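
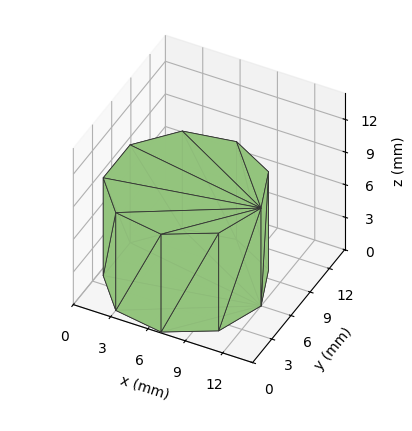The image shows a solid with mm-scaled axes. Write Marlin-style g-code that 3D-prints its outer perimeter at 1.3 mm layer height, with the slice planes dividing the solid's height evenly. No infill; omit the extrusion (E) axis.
Reading the render: the shape is a regular 9-sided prism (a cylinder approximated with 9 flat sides), circumscribed radius ≈ 6 mm, height ≈ 9 mm (dimensions read to the nearest mm from the axis ticks). For the g-code, the solid's height is divided into equal slices at the stated Δz and each level perimeter traced with G1 moves after a G0 lift.

; perimeter-only toolpath
G21 ; units = mm
G90 ; absolute positioning
G28 ; home
; layer 1
G0 Z1.3
G0 X12.0 Y6.0
G1 X10.6 Y9.9
G1 X7.0 Y11.9
G1 X3.0 Y11.2
G1 X0.4 Y8.1
G1 X0.4 Y3.9
G1 X3.0 Y0.8
G1 X7.0 Y0.1
G1 X10.6 Y2.1
G1 X12.0 Y6.0
; layer 2
G0 Z2.6
G0 X12.0 Y6.0
G1 X10.6 Y9.9
G1 X7.0 Y11.9
G1 X3.0 Y11.2
G1 X0.4 Y8.1
G1 X0.4 Y3.9
G1 X3.0 Y0.8
G1 X7.0 Y0.1
G1 X10.6 Y2.1
G1 X12.0 Y6.0
; layer 3
G0 Z3.9
G0 X12.0 Y6.0
G1 X10.6 Y9.9
G1 X7.0 Y11.9
G1 X3.0 Y11.2
G1 X0.4 Y8.1
G1 X0.4 Y3.9
G1 X3.0 Y0.8
G1 X7.0 Y0.1
G1 X10.6 Y2.1
G1 X12.0 Y6.0
; layer 4
G0 Z5.1
G0 X12.0 Y6.0
G1 X10.6 Y9.9
G1 X7.0 Y11.9
G1 X3.0 Y11.2
G1 X0.4 Y8.1
G1 X0.4 Y3.9
G1 X3.0 Y0.8
G1 X7.0 Y0.1
G1 X10.6 Y2.1
G1 X12.0 Y6.0
; layer 5
G0 Z6.4
G0 X12.0 Y6.0
G1 X10.6 Y9.9
G1 X7.0 Y11.9
G1 X3.0 Y11.2
G1 X0.4 Y8.1
G1 X0.4 Y3.9
G1 X3.0 Y0.8
G1 X7.0 Y0.1
G1 X10.6 Y2.1
G1 X12.0 Y6.0
; layer 6
G0 Z7.7
G0 X12.0 Y6.0
G1 X10.6 Y9.9
G1 X7.0 Y11.9
G1 X3.0 Y11.2
G1 X0.4 Y8.1
G1 X0.4 Y3.9
G1 X3.0 Y0.8
G1 X7.0 Y0.1
G1 X10.6 Y2.1
G1 X12.0 Y6.0
; layer 7
G0 Z9.0
G0 X12.0 Y6.0
G1 X10.6 Y9.9
G1 X7.0 Y11.9
G1 X3.0 Y11.2
G1 X0.4 Y8.1
G1 X0.4 Y3.9
G1 X3.0 Y0.8
G1 X7.0 Y0.1
G1 X10.6 Y2.1
G1 X12.0 Y6.0
M2 ; end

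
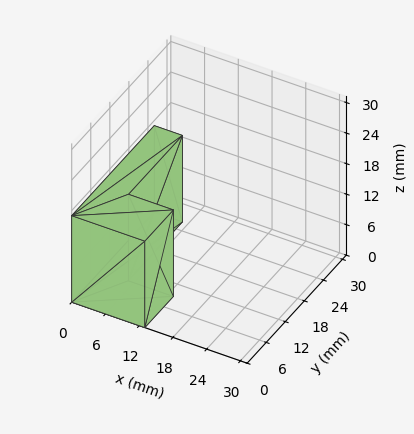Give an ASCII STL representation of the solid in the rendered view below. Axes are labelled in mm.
Reading the render: the shape is an L-shaped prism: outer 13 × 26 mm, arm thicknesses ≈ 9 mm (horizontal) and 5 mm (vertical), extruded 17 mm in z (dimensions read to the nearest mm from the axis ticks). For the STL, each face is triangulated and given an outward normal.

solid part
  facet normal 0.0000 0.0000 -1.0000
    outer loop
      vertex 13.00 9.00 0.00
      vertex 13.00 0.00 0.00
      vertex 0.00 0.00 0.00
    endloop
  endfacet
  facet normal 0.0000 0.0000 -1.0000
    outer loop
      vertex 5.00 9.00 0.00
      vertex 13.00 9.00 0.00
      vertex 0.00 0.00 0.00
    endloop
  endfacet
  facet normal 0.0000 0.0000 -1.0000
    outer loop
      vertex 5.00 26.00 0.00
      vertex 5.00 9.00 0.00
      vertex 0.00 0.00 0.00
    endloop
  endfacet
  facet normal 0.0000 0.0000 -1.0000
    outer loop
      vertex 0.00 26.00 0.00
      vertex 5.00 26.00 0.00
      vertex 0.00 0.00 0.00
    endloop
  endfacet
  facet normal 0.0000 0.0000 1.0000
    outer loop
      vertex 0.00 0.00 17.00
      vertex 13.00 0.00 17.00
      vertex 13.00 9.00 17.00
    endloop
  endfacet
  facet normal 0.0000 0.0000 1.0000
    outer loop
      vertex 0.00 0.00 17.00
      vertex 13.00 9.00 17.00
      vertex 5.00 9.00 17.00
    endloop
  endfacet
  facet normal 0.0000 0.0000 1.0000
    outer loop
      vertex 0.00 0.00 17.00
      vertex 5.00 9.00 17.00
      vertex 5.00 26.00 17.00
    endloop
  endfacet
  facet normal 0.0000 0.0000 1.0000
    outer loop
      vertex 0.00 0.00 17.00
      vertex 5.00 26.00 17.00
      vertex 0.00 26.00 17.00
    endloop
  endfacet
  facet normal 0.0000 -1.0000 0.0000
    outer loop
      vertex 0.00 0.00 0.00
      vertex 13.00 0.00 0.00
      vertex 13.00 0.00 17.00
    endloop
  endfacet
  facet normal 0.0000 -1.0000 0.0000
    outer loop
      vertex 0.00 0.00 0.00
      vertex 13.00 0.00 17.00
      vertex 0.00 0.00 17.00
    endloop
  endfacet
  facet normal 1.0000 0.0000 0.0000
    outer loop
      vertex 13.00 0.00 0.00
      vertex 13.00 9.00 0.00
      vertex 13.00 9.00 17.00
    endloop
  endfacet
  facet normal 1.0000 0.0000 0.0000
    outer loop
      vertex 13.00 0.00 0.00
      vertex 13.00 9.00 17.00
      vertex 13.00 0.00 17.00
    endloop
  endfacet
  facet normal 0.0000 1.0000 0.0000
    outer loop
      vertex 13.00 9.00 0.00
      vertex 5.00 9.00 0.00
      vertex 5.00 9.00 17.00
    endloop
  endfacet
  facet normal 0.0000 1.0000 0.0000
    outer loop
      vertex 13.00 9.00 0.00
      vertex 5.00 9.00 17.00
      vertex 13.00 9.00 17.00
    endloop
  endfacet
  facet normal 1.0000 0.0000 0.0000
    outer loop
      vertex 5.00 9.00 0.00
      vertex 5.00 26.00 0.00
      vertex 5.00 26.00 17.00
    endloop
  endfacet
  facet normal 1.0000 0.0000 0.0000
    outer loop
      vertex 5.00 9.00 0.00
      vertex 5.00 26.00 17.00
      vertex 5.00 9.00 17.00
    endloop
  endfacet
  facet normal 0.0000 1.0000 0.0000
    outer loop
      vertex 5.00 26.00 0.00
      vertex 0.00 26.00 0.00
      vertex 0.00 26.00 17.00
    endloop
  endfacet
  facet normal 0.0000 1.0000 0.0000
    outer loop
      vertex 5.00 26.00 0.00
      vertex 0.00 26.00 17.00
      vertex 5.00 26.00 17.00
    endloop
  endfacet
  facet normal -1.0000 0.0000 0.0000
    outer loop
      vertex 0.00 26.00 0.00
      vertex 0.00 0.00 0.00
      vertex 0.00 0.00 17.00
    endloop
  endfacet
  facet normal -1.0000 0.0000 0.0000
    outer loop
      vertex 0.00 26.00 0.00
      vertex 0.00 0.00 17.00
      vertex 0.00 26.00 17.00
    endloop
  endfacet
endsolid part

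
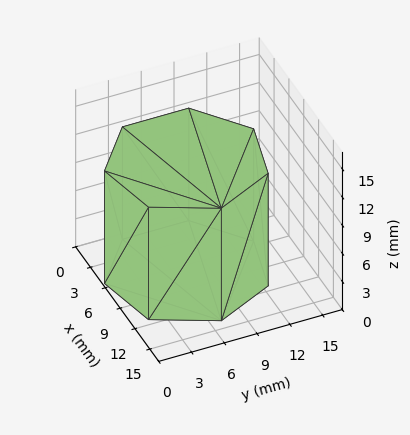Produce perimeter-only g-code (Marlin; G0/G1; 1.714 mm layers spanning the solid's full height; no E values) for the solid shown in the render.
Reading the render: the shape is a regular 7-sided prism (a cylinder approximated with 7 flat sides), circumscribed radius ≈ 7 mm, height ≈ 12 mm (dimensions read to the nearest mm from the axis ticks). For the g-code, the solid's height is divided into equal slices at the stated Δz and each level perimeter traced with G1 moves after a G0 lift.

; perimeter-only toolpath
G21 ; units = mm
G90 ; absolute positioning
G28 ; home
; layer 1
G0 Z1.714
G0 X14.000 Y7.000
G1 X11.364 Y12.473
G1 X5.442 Y13.824
G1 X0.693 Y10.037
G1 X0.693 Y3.963
G1 X5.442 Y0.176
G1 X11.364 Y1.527
G1 X14.000 Y7.000
; layer 2
G0 Z3.429
G0 X14.000 Y7.000
G1 X11.364 Y12.473
G1 X5.442 Y13.824
G1 X0.693 Y10.037
G1 X0.693 Y3.963
G1 X5.442 Y0.176
G1 X11.364 Y1.527
G1 X14.000 Y7.000
; layer 3
G0 Z5.143
G0 X14.000 Y7.000
G1 X11.364 Y12.473
G1 X5.442 Y13.824
G1 X0.693 Y10.037
G1 X0.693 Y3.963
G1 X5.442 Y0.176
G1 X11.364 Y1.527
G1 X14.000 Y7.000
; layer 4
G0 Z6.857
G0 X14.000 Y7.000
G1 X11.364 Y12.473
G1 X5.442 Y13.824
G1 X0.693 Y10.037
G1 X0.693 Y3.963
G1 X5.442 Y0.176
G1 X11.364 Y1.527
G1 X14.000 Y7.000
; layer 5
G0 Z8.571
G0 X14.000 Y7.000
G1 X11.364 Y12.473
G1 X5.442 Y13.824
G1 X0.693 Y10.037
G1 X0.693 Y3.963
G1 X5.442 Y0.176
G1 X11.364 Y1.527
G1 X14.000 Y7.000
; layer 6
G0 Z10.286
G0 X14.000 Y7.000
G1 X11.364 Y12.473
G1 X5.442 Y13.824
G1 X0.693 Y10.037
G1 X0.693 Y3.963
G1 X5.442 Y0.176
G1 X11.364 Y1.527
G1 X14.000 Y7.000
; layer 7
G0 Z12.000
G0 X14.000 Y7.000
G1 X11.364 Y12.473
G1 X5.442 Y13.824
G1 X0.693 Y10.037
G1 X0.693 Y3.963
G1 X5.442 Y0.176
G1 X11.364 Y1.527
G1 X14.000 Y7.000
M2 ; end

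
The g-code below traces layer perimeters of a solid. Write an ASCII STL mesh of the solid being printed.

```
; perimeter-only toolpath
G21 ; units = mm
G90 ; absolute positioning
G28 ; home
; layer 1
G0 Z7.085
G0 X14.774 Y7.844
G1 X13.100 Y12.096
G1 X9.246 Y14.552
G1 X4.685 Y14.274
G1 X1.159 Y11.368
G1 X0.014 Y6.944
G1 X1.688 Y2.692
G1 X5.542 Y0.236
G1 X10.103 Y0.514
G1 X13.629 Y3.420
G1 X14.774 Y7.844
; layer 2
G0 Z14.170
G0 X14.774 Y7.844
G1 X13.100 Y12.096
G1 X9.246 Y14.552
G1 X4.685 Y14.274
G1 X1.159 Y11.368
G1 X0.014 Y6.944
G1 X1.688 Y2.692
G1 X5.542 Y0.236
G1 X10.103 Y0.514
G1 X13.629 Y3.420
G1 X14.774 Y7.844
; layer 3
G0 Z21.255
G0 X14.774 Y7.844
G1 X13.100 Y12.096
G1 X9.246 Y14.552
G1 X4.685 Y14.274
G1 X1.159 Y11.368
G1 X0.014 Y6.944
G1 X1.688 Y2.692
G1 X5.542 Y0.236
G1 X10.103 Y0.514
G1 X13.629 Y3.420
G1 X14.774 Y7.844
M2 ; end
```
solid part
  facet normal 0.0000 0.0000 -1.0000
    outer loop
      vertex 9.246 14.552 0.000
      vertex 13.100 12.096 0.000
      vertex 14.774 7.844 0.000
    endloop
  endfacet
  facet normal 0.0000 0.0000 -1.0000
    outer loop
      vertex 4.685 14.274 0.000
      vertex 9.246 14.552 0.000
      vertex 14.774 7.844 0.000
    endloop
  endfacet
  facet normal 0.0000 0.0000 -1.0000
    outer loop
      vertex 1.159 11.368 0.000
      vertex 4.685 14.274 0.000
      vertex 14.774 7.844 0.000
    endloop
  endfacet
  facet normal 0.0000 0.0000 -1.0000
    outer loop
      vertex 0.014 6.944 0.000
      vertex 1.159 11.368 0.000
      vertex 14.774 7.844 0.000
    endloop
  endfacet
  facet normal 0.0000 0.0000 -1.0000
    outer loop
      vertex 1.688 2.692 0.000
      vertex 0.014 6.944 0.000
      vertex 14.774 7.844 0.000
    endloop
  endfacet
  facet normal 0.0000 0.0000 -1.0000
    outer loop
      vertex 5.542 0.236 0.000
      vertex 1.688 2.692 0.000
      vertex 14.774 7.844 0.000
    endloop
  endfacet
  facet normal 0.0000 0.0000 -1.0000
    outer loop
      vertex 10.103 0.514 0.000
      vertex 5.542 0.236 0.000
      vertex 14.774 7.844 0.000
    endloop
  endfacet
  facet normal 0.0000 0.0000 -1.0000
    outer loop
      vertex 13.629 3.420 0.000
      vertex 10.103 0.514 0.000
      vertex 14.774 7.844 0.000
    endloop
  endfacet
  facet normal 0.0000 0.0000 1.0000
    outer loop
      vertex 14.774 7.844 21.255
      vertex 13.100 12.096 21.255
      vertex 9.246 14.552 21.255
    endloop
  endfacet
  facet normal 0.0000 0.0000 1.0000
    outer loop
      vertex 14.774 7.844 21.255
      vertex 9.246 14.552 21.255
      vertex 4.685 14.274 21.255
    endloop
  endfacet
  facet normal 0.0000 0.0000 1.0000
    outer loop
      vertex 14.774 7.844 21.255
      vertex 4.685 14.274 21.255
      vertex 1.159 11.368 21.255
    endloop
  endfacet
  facet normal 0.0000 0.0000 1.0000
    outer loop
      vertex 14.774 7.844 21.255
      vertex 1.159 11.368 21.255
      vertex 0.014 6.944 21.255
    endloop
  endfacet
  facet normal 0.0000 0.0000 1.0000
    outer loop
      vertex 14.774 7.844 21.255
      vertex 0.014 6.944 21.255
      vertex 1.688 2.692 21.255
    endloop
  endfacet
  facet normal 0.0000 0.0000 1.0000
    outer loop
      vertex 14.774 7.844 21.255
      vertex 1.688 2.692 21.255
      vertex 5.542 0.236 21.255
    endloop
  endfacet
  facet normal 0.0000 0.0000 1.0000
    outer loop
      vertex 14.774 7.844 21.255
      vertex 5.542 0.236 21.255
      vertex 10.103 0.514 21.255
    endloop
  endfacet
  facet normal 0.0000 0.0000 1.0000
    outer loop
      vertex 14.774 7.844 21.255
      vertex 10.103 0.514 21.255
      vertex 13.629 3.420 21.255
    endloop
  endfacet
  facet normal 0.9305 0.3663 0.0000
    outer loop
      vertex 14.774 7.844 0.000
      vertex 13.100 12.096 0.000
      vertex 13.100 12.096 21.255
    endloop
  endfacet
  facet normal 0.9305 0.3663 0.0000
    outer loop
      vertex 14.774 7.844 0.000
      vertex 13.100 12.096 21.255
      vertex 14.774 7.844 21.255
    endloop
  endfacet
  facet normal 0.5374 0.8433 0.0000
    outer loop
      vertex 13.100 12.096 0.000
      vertex 9.246 14.552 0.000
      vertex 9.246 14.552 21.255
    endloop
  endfacet
  facet normal 0.5374 0.8433 0.0000
    outer loop
      vertex 13.100 12.096 0.000
      vertex 9.246 14.552 21.255
      vertex 13.100 12.096 21.255
    endloop
  endfacet
  facet normal -0.0608 0.9981 0.0000
    outer loop
      vertex 9.246 14.552 0.000
      vertex 4.685 14.274 0.000
      vertex 4.685 14.274 21.255
    endloop
  endfacet
  facet normal -0.0608 0.9981 0.0000
    outer loop
      vertex 9.246 14.552 0.000
      vertex 4.685 14.274 21.255
      vertex 9.246 14.552 21.255
    endloop
  endfacet
  facet normal -0.6360 0.7717 0.0000
    outer loop
      vertex 4.685 14.274 0.000
      vertex 1.159 11.368 0.000
      vertex 1.159 11.368 21.255
    endloop
  endfacet
  facet normal -0.6360 0.7717 0.0000
    outer loop
      vertex 4.685 14.274 0.000
      vertex 1.159 11.368 21.255
      vertex 4.685 14.274 21.255
    endloop
  endfacet
  facet normal -0.9681 0.2506 0.0000
    outer loop
      vertex 1.159 11.368 0.000
      vertex 0.014 6.944 0.000
      vertex 0.014 6.944 21.255
    endloop
  endfacet
  facet normal -0.9681 0.2506 0.0000
    outer loop
      vertex 1.159 11.368 0.000
      vertex 0.014 6.944 21.255
      vertex 1.159 11.368 21.255
    endloop
  endfacet
  facet normal -0.9305 -0.3663 0.0000
    outer loop
      vertex 0.014 6.944 0.000
      vertex 1.688 2.692 0.000
      vertex 1.688 2.692 21.255
    endloop
  endfacet
  facet normal -0.9305 -0.3663 0.0000
    outer loop
      vertex 0.014 6.944 0.000
      vertex 1.688 2.692 21.255
      vertex 0.014 6.944 21.255
    endloop
  endfacet
  facet normal -0.5374 -0.8433 0.0000
    outer loop
      vertex 1.688 2.692 0.000
      vertex 5.542 0.236 0.000
      vertex 5.542 0.236 21.255
    endloop
  endfacet
  facet normal -0.5374 -0.8433 0.0000
    outer loop
      vertex 1.688 2.692 0.000
      vertex 5.542 0.236 21.255
      vertex 1.688 2.692 21.255
    endloop
  endfacet
  facet normal 0.0608 -0.9981 0.0000
    outer loop
      vertex 5.542 0.236 0.000
      vertex 10.103 0.514 0.000
      vertex 10.103 0.514 21.255
    endloop
  endfacet
  facet normal 0.0608 -0.9981 0.0000
    outer loop
      vertex 5.542 0.236 0.000
      vertex 10.103 0.514 21.255
      vertex 5.542 0.236 21.255
    endloop
  endfacet
  facet normal 0.6360 -0.7717 0.0000
    outer loop
      vertex 10.103 0.514 0.000
      vertex 13.629 3.420 0.000
      vertex 13.629 3.420 21.255
    endloop
  endfacet
  facet normal 0.6360 -0.7717 0.0000
    outer loop
      vertex 10.103 0.514 0.000
      vertex 13.629 3.420 21.255
      vertex 10.103 0.514 21.255
    endloop
  endfacet
  facet normal 0.9681 -0.2506 0.0000
    outer loop
      vertex 13.629 3.420 0.000
      vertex 14.774 7.844 0.000
      vertex 14.774 7.844 21.255
    endloop
  endfacet
  facet normal 0.9681 -0.2506 0.0000
    outer loop
      vertex 13.629 3.420 0.000
      vertex 14.774 7.844 21.255
      vertex 13.629 3.420 21.255
    endloop
  endfacet
endsolid part

The G0 Z moves step by Δz≈7.085 mm. Every layer's G1 loop is the same polygon, so the solid is a straight extrusion of it from z=0 to z≈21.3. Closing with flat bottom and top caps and triangulating gives 36 facets — a regular 10-sided prism (a cylinder approximated with 10 flat sides), circumscribed radius ≈ 7.39 mm, height ≈ 21.3 mm.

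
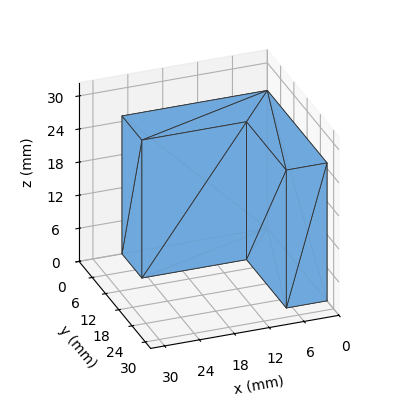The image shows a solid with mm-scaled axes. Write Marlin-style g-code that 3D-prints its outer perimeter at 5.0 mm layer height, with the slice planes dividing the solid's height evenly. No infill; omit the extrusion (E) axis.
Reading the render: the shape is an L-shaped prism: outer 25 × 27 mm, arm thicknesses ≈ 9 mm (horizontal) and 7 mm (vertical), extruded 25 mm in z (dimensions read to the nearest mm from the axis ticks). For the g-code, the solid's height is divided into equal slices at the stated Δz and each level perimeter traced with G1 moves after a G0 lift.

; perimeter-only toolpath
G21 ; units = mm
G90 ; absolute positioning
G28 ; home
; layer 1
G0 Z5.0
G0 X0.0 Y0.0
G1 X25.0 Y0.0
G1 X25.0 Y9.0
G1 X7.0 Y9.0
G1 X7.0 Y27.0
G1 X0.0 Y27.0
G1 X0.0 Y0.0
; layer 2
G0 Z10.0
G0 X0.0 Y0.0
G1 X25.0 Y0.0
G1 X25.0 Y9.0
G1 X7.0 Y9.0
G1 X7.0 Y27.0
G1 X0.0 Y27.0
G1 X0.0 Y0.0
; layer 3
G0 Z15.0
G0 X0.0 Y0.0
G1 X25.0 Y0.0
G1 X25.0 Y9.0
G1 X7.0 Y9.0
G1 X7.0 Y27.0
G1 X0.0 Y27.0
G1 X0.0 Y0.0
; layer 4
G0 Z20.0
G0 X0.0 Y0.0
G1 X25.0 Y0.0
G1 X25.0 Y9.0
G1 X7.0 Y9.0
G1 X7.0 Y27.0
G1 X0.0 Y27.0
G1 X0.0 Y0.0
; layer 5
G0 Z25.0
G0 X0.0 Y0.0
G1 X25.0 Y0.0
G1 X25.0 Y9.0
G1 X7.0 Y9.0
G1 X7.0 Y27.0
G1 X0.0 Y27.0
G1 X0.0 Y0.0
M2 ; end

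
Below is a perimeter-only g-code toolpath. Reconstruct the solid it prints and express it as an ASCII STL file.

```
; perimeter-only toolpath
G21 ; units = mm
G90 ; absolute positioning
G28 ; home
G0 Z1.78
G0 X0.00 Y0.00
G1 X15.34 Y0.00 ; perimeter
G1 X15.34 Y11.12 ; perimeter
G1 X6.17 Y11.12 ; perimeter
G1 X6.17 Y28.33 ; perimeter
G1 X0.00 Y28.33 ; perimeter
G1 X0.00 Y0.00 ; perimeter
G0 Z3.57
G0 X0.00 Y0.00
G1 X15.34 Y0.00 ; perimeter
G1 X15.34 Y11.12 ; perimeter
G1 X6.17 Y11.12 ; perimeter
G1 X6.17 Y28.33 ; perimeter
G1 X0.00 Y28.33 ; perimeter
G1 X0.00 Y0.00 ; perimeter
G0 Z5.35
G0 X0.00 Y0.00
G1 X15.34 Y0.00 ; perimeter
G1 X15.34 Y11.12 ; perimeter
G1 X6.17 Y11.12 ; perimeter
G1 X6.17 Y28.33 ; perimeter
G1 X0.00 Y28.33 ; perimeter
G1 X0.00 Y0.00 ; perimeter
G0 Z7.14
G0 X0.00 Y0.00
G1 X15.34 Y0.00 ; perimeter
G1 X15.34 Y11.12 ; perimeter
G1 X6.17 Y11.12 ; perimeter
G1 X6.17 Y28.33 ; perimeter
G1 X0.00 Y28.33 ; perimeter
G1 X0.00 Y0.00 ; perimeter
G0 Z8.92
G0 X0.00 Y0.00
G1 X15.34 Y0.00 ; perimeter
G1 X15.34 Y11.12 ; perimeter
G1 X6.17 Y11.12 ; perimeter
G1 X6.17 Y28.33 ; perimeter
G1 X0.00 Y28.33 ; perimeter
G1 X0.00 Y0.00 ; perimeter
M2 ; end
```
solid part
  facet normal 0.0000 0.0000 -1.0000
    outer loop
      vertex 15.34 11.12 0.00
      vertex 15.34 0.00 0.00
      vertex 0.00 0.00 0.00
    endloop
  endfacet
  facet normal 0.0000 0.0000 -1.0000
    outer loop
      vertex 6.17 11.12 0.00
      vertex 15.34 11.12 0.00
      vertex 0.00 0.00 0.00
    endloop
  endfacet
  facet normal 0.0000 0.0000 -1.0000
    outer loop
      vertex 6.17 28.33 0.00
      vertex 6.17 11.12 0.00
      vertex 0.00 0.00 0.00
    endloop
  endfacet
  facet normal 0.0000 0.0000 -1.0000
    outer loop
      vertex 0.00 28.33 0.00
      vertex 6.17 28.33 0.00
      vertex 0.00 0.00 0.00
    endloop
  endfacet
  facet normal 0.0000 0.0000 1.0000
    outer loop
      vertex 0.00 0.00 8.92
      vertex 15.34 0.00 8.92
      vertex 15.34 11.12 8.92
    endloop
  endfacet
  facet normal 0.0000 0.0000 1.0000
    outer loop
      vertex 0.00 0.00 8.92
      vertex 15.34 11.12 8.92
      vertex 6.17 11.12 8.92
    endloop
  endfacet
  facet normal 0.0000 0.0000 1.0000
    outer loop
      vertex 0.00 0.00 8.92
      vertex 6.17 11.12 8.92
      vertex 6.17 28.33 8.92
    endloop
  endfacet
  facet normal 0.0000 0.0000 1.0000
    outer loop
      vertex 0.00 0.00 8.92
      vertex 6.17 28.33 8.92
      vertex 0.00 28.33 8.92
    endloop
  endfacet
  facet normal 0.0000 -1.0000 0.0000
    outer loop
      vertex 0.00 0.00 0.00
      vertex 15.34 0.00 0.00
      vertex 15.34 0.00 8.92
    endloop
  endfacet
  facet normal 0.0000 -1.0000 0.0000
    outer loop
      vertex 0.00 0.00 0.00
      vertex 15.34 0.00 8.92
      vertex 0.00 0.00 8.92
    endloop
  endfacet
  facet normal 1.0000 0.0000 0.0000
    outer loop
      vertex 15.34 0.00 0.00
      vertex 15.34 11.12 0.00
      vertex 15.34 11.12 8.92
    endloop
  endfacet
  facet normal 1.0000 0.0000 0.0000
    outer loop
      vertex 15.34 0.00 0.00
      vertex 15.34 11.12 8.92
      vertex 15.34 0.00 8.92
    endloop
  endfacet
  facet normal 0.0000 1.0000 0.0000
    outer loop
      vertex 15.34 11.12 0.00
      vertex 6.17 11.12 0.00
      vertex 6.17 11.12 8.92
    endloop
  endfacet
  facet normal 0.0000 1.0000 0.0000
    outer loop
      vertex 15.34 11.12 0.00
      vertex 6.17 11.12 8.92
      vertex 15.34 11.12 8.92
    endloop
  endfacet
  facet normal 1.0000 0.0000 0.0000
    outer loop
      vertex 6.17 11.12 0.00
      vertex 6.17 28.33 0.00
      vertex 6.17 28.33 8.92
    endloop
  endfacet
  facet normal 1.0000 0.0000 0.0000
    outer loop
      vertex 6.17 11.12 0.00
      vertex 6.17 28.33 8.92
      vertex 6.17 11.12 8.92
    endloop
  endfacet
  facet normal 0.0000 1.0000 0.0000
    outer loop
      vertex 6.17 28.33 0.00
      vertex 0.00 28.33 0.00
      vertex 0.00 28.33 8.92
    endloop
  endfacet
  facet normal 0.0000 1.0000 0.0000
    outer loop
      vertex 6.17 28.33 0.00
      vertex 0.00 28.33 8.92
      vertex 6.17 28.33 8.92
    endloop
  endfacet
  facet normal -1.0000 0.0000 0.0000
    outer loop
      vertex 0.00 28.33 0.00
      vertex 0.00 0.00 0.00
      vertex 0.00 0.00 8.92
    endloop
  endfacet
  facet normal -1.0000 0.0000 0.0000
    outer loop
      vertex 0.00 28.33 0.00
      vertex 0.00 0.00 8.92
      vertex 0.00 28.33 8.92
    endloop
  endfacet
endsolid part

The G0 Z moves step by Δz≈1.78 mm. Every layer's G1 loop is the same polygon, so the solid is a straight extrusion of it from z=0 to z≈8.92. Closing with flat bottom and top caps and triangulating gives 20 facets — an L-shaped prism: outer 15.3 × 28.3 mm, arm thicknesses ≈ 11.1 mm (horizontal) and 6.17 mm (vertical), extruded 8.92 mm in z.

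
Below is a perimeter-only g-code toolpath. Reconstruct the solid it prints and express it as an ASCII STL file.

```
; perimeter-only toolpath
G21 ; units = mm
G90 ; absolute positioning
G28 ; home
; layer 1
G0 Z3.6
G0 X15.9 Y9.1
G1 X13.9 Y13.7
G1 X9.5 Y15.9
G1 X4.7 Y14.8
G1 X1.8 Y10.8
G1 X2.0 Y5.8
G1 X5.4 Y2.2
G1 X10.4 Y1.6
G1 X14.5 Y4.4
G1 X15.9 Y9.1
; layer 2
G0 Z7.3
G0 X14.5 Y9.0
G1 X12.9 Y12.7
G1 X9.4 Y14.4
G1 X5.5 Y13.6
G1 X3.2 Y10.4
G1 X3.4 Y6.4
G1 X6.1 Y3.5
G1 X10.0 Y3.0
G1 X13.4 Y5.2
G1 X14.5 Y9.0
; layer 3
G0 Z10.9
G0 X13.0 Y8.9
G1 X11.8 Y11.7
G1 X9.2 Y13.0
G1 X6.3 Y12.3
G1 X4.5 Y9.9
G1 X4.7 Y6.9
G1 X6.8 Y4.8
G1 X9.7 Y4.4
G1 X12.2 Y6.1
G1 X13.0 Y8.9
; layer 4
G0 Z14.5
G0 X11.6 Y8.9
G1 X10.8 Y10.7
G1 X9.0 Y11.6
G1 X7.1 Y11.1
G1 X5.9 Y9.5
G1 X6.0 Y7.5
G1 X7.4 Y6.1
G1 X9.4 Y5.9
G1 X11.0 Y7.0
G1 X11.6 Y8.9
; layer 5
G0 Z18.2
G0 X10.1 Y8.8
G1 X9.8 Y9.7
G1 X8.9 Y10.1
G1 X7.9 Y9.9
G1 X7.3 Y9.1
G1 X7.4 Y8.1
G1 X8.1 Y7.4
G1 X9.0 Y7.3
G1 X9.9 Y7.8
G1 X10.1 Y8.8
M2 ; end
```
solid part
  facet normal 0.0000 0.0000 -1.0000
    outer loop
      vertex 9.7 17.3 0.0
      vertex 15.0 14.7 0.0
      vertex 17.4 9.2 0.0
    endloop
  endfacet
  facet normal 0.0000 0.0000 -1.0000
    outer loop
      vertex 3.9 16.0 0.0
      vertex 9.7 17.3 0.0
      vertex 17.4 9.2 0.0
    endloop
  endfacet
  facet normal 0.0000 0.0000 -1.0000
    outer loop
      vertex 0.4 11.2 0.0
      vertex 3.9 16.0 0.0
      vertex 17.4 9.2 0.0
    endloop
  endfacet
  facet normal 0.0000 0.0000 -1.0000
    outer loop
      vertex 0.7 5.2 0.0
      vertex 0.4 11.2 0.0
      vertex 17.4 9.2 0.0
    endloop
  endfacet
  facet normal 0.0000 0.0000 -1.0000
    outer loop
      vertex 4.8 0.9 0.0
      vertex 0.7 5.2 0.0
      vertex 17.4 9.2 0.0
    endloop
  endfacet
  facet normal 0.0000 0.0000 -1.0000
    outer loop
      vertex 10.7 0.2 0.0
      vertex 4.8 0.9 0.0
      vertex 17.4 9.2 0.0
    endloop
  endfacet
  facet normal 0.0000 0.0000 -1.0000
    outer loop
      vertex 15.7 3.5 0.0
      vertex 10.7 0.2 0.0
      vertex 17.4 9.2 0.0
    endloop
  endfacet
  facet normal 0.8582 0.3745 0.3511
    outer loop
      vertex 17.4 9.2 0.0
      vertex 15.0 14.7 0.0
      vertex 8.7 8.7 21.8
    endloop
  endfacet
  facet normal 0.4125 0.8408 0.3506
    outer loop
      vertex 15.0 14.7 0.0
      vertex 9.7 17.3 0.0
      vertex 8.7 8.7 21.8
    endloop
  endfacet
  facet normal -0.2048 0.9137 0.3511
    outer loop
      vertex 9.7 17.3 0.0
      vertex 3.9 16.0 0.0
      vertex 8.7 8.7 21.8
    endloop
  endfacet
  facet normal -0.7565 0.5516 0.3513
    outer loop
      vertex 3.9 16.0 0.0
      vertex 0.4 11.2 0.0
      vertex 8.7 8.7 21.8
    endloop
  endfacet
  facet normal -0.9353 -0.0468 0.3507
    outer loop
      vertex 0.4 11.2 0.0
      vertex 0.7 5.2 0.0
      vertex 8.7 8.7 21.8
    endloop
  endfacet
  facet normal -0.6773 -0.6458 0.3523
    outer loop
      vertex 0.7 5.2 0.0
      vertex 4.8 0.9 0.0
      vertex 8.7 8.7 21.8
    endloop
  endfacet
  facet normal -0.1103 -0.9294 0.3523
    outer loop
      vertex 4.8 0.9 0.0
      vertex 10.7 0.2 0.0
      vertex 8.7 8.7 21.8
    endloop
  endfacet
  facet normal 0.5156 -0.7812 0.3519
    outer loop
      vertex 10.7 0.2 0.0
      vertex 15.7 3.5 0.0
      vertex 8.7 8.7 21.8
    endloop
  endfacet
  facet normal 0.8970 -0.2675 0.3518
    outer loop
      vertex 15.7 3.5 0.0
      vertex 17.4 9.2 0.0
      vertex 8.7 8.7 21.8
    endloop
  endfacet
endsolid part

The G0 Z moves step by Δz≈3.6 mm. The G1 loops shrink linearly with z, so the solid tapers from its base footprint up to z≈21.8. Closing with a flat bottom cap and the tapered top and triangulating gives 16 facets — a regular 9-sided pyramid, base circumscribed radius ≈ 8.7 mm, apex at z ≈ 21.8 mm.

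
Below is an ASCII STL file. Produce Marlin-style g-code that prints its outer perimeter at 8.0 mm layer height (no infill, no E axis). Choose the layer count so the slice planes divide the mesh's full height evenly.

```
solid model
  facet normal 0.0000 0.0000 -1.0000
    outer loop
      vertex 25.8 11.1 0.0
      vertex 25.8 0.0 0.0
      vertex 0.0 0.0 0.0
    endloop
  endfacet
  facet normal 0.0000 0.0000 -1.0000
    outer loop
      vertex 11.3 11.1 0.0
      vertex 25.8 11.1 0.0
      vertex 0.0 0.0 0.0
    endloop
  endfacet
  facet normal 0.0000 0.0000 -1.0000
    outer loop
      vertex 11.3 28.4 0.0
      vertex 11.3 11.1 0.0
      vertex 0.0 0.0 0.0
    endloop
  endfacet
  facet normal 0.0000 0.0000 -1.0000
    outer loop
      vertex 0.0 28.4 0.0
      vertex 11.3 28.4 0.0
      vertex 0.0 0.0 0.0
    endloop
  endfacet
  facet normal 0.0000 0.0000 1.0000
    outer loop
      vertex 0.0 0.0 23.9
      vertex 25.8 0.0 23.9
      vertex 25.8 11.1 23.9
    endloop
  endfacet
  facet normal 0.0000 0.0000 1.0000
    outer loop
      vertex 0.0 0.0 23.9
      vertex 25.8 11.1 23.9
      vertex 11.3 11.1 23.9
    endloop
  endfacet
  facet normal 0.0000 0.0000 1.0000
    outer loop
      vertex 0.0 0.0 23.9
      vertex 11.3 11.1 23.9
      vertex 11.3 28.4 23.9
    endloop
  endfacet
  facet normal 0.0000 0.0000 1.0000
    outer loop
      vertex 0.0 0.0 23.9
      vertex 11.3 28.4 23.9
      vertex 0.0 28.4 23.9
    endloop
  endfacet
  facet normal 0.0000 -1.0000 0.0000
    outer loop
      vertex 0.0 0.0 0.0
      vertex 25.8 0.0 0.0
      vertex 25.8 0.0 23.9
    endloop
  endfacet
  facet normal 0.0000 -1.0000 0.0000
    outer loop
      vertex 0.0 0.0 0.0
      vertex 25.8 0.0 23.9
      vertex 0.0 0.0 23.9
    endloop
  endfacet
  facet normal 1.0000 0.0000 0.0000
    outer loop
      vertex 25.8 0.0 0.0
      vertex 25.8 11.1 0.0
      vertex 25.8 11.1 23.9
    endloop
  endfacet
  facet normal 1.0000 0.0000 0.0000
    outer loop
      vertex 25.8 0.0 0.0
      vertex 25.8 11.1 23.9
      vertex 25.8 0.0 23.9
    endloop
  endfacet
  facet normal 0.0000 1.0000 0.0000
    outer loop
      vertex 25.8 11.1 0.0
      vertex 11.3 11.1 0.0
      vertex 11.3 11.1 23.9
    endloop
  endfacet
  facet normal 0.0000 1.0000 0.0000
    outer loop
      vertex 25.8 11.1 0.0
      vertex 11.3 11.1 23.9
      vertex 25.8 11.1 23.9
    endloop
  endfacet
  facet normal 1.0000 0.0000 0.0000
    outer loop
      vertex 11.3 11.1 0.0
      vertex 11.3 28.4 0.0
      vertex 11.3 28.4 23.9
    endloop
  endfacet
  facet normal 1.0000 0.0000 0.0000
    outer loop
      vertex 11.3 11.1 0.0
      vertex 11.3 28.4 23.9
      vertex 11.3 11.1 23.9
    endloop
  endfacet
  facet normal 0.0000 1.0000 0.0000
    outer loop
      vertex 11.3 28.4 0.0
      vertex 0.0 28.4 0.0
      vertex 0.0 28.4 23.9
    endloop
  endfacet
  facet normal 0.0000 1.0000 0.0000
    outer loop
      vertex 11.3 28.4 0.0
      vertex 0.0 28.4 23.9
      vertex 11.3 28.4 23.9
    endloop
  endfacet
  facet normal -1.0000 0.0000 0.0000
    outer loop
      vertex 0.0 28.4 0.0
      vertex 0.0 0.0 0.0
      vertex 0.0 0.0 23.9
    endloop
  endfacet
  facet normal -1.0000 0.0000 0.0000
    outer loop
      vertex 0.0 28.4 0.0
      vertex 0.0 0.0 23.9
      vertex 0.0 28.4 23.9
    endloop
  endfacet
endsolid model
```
; perimeter-only toolpath
G21 ; units = mm
G90 ; absolute positioning
G28 ; home
; layer 1
G0 Z8.0
G0 X0.0 Y0.0
G1 X25.8 Y0.0
G1 X25.8 Y11.1
G1 X11.3 Y11.1
G1 X11.3 Y28.4
G1 X0.0 Y28.4
G1 X0.0 Y0.0
; layer 2
G0 Z15.9
G0 X0.0 Y0.0
G1 X25.8 Y0.0
G1 X25.8 Y11.1
G1 X11.3 Y11.1
G1 X11.3 Y28.4
G1 X0.0 Y28.4
G1 X0.0 Y0.0
; layer 3
G0 Z23.9
G0 X0.0 Y0.0
G1 X25.8 Y0.0
G1 X25.8 Y11.1
G1 X11.3 Y11.1
G1 X11.3 Y28.4
G1 X0.0 Y28.4
G1 X0.0 Y0.0
M2 ; end

The solid is an L-shaped prism: outer 25.8 × 28.4 mm, arm thicknesses ≈ 11.1 mm (horizontal) and 11.3 mm (vertical), extruded 23.9 mm in z. Slicing at Δz = 8.0 mm — 3 equal slices spanning the solid's height, so layer i sits at z = i·h/3 — gives 3 non-empty perimeters. Each is a 6-segment closed polygon; G0 lifts to the layer z and rapids to the start vertex, then G1 traces the edges.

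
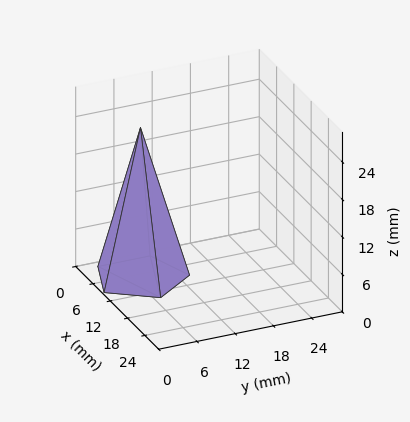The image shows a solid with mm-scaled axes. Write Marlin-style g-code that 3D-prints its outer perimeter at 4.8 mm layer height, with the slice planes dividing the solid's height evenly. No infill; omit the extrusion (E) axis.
Reading the render: the shape is a regular 5-sided pyramid, base circumscribed radius ≈ 7 mm, apex at z ≈ 24 mm (dimensions read to the nearest mm from the axis ticks). For the g-code, the solid's height is divided into equal slices at the stated Δz and each level perimeter traced with G1 moves after a G0 lift.

; perimeter-only toolpath
G21 ; units = mm
G90 ; absolute positioning
G28 ; home
; layer 1
G0 Z4.8
G0 X12.6 Y7.0
G1 X8.8 Y12.4
G1 X2.4 Y10.3
G1 X2.4 Y3.7
G1 X8.8 Y1.6
G1 X12.6 Y7.0
; layer 2
G0 Z9.6
G0 X11.2 Y7.0
G1 X8.3 Y11.0
G1 X3.6 Y9.5
G1 X3.6 Y4.5
G1 X8.3 Y3.0
G1 X11.2 Y7.0
; layer 3
G0 Z14.4
G0 X9.8 Y7.0
G1 X7.9 Y9.7
G1 X4.7 Y8.6
G1 X4.7 Y5.4
G1 X7.9 Y4.3
G1 X9.8 Y7.0
; layer 4
G0 Z19.2
G0 X8.4 Y7.0
G1 X7.4 Y8.3
G1 X5.9 Y7.8
G1 X5.9 Y6.2
G1 X7.4 Y5.7
G1 X8.4 Y7.0
M2 ; end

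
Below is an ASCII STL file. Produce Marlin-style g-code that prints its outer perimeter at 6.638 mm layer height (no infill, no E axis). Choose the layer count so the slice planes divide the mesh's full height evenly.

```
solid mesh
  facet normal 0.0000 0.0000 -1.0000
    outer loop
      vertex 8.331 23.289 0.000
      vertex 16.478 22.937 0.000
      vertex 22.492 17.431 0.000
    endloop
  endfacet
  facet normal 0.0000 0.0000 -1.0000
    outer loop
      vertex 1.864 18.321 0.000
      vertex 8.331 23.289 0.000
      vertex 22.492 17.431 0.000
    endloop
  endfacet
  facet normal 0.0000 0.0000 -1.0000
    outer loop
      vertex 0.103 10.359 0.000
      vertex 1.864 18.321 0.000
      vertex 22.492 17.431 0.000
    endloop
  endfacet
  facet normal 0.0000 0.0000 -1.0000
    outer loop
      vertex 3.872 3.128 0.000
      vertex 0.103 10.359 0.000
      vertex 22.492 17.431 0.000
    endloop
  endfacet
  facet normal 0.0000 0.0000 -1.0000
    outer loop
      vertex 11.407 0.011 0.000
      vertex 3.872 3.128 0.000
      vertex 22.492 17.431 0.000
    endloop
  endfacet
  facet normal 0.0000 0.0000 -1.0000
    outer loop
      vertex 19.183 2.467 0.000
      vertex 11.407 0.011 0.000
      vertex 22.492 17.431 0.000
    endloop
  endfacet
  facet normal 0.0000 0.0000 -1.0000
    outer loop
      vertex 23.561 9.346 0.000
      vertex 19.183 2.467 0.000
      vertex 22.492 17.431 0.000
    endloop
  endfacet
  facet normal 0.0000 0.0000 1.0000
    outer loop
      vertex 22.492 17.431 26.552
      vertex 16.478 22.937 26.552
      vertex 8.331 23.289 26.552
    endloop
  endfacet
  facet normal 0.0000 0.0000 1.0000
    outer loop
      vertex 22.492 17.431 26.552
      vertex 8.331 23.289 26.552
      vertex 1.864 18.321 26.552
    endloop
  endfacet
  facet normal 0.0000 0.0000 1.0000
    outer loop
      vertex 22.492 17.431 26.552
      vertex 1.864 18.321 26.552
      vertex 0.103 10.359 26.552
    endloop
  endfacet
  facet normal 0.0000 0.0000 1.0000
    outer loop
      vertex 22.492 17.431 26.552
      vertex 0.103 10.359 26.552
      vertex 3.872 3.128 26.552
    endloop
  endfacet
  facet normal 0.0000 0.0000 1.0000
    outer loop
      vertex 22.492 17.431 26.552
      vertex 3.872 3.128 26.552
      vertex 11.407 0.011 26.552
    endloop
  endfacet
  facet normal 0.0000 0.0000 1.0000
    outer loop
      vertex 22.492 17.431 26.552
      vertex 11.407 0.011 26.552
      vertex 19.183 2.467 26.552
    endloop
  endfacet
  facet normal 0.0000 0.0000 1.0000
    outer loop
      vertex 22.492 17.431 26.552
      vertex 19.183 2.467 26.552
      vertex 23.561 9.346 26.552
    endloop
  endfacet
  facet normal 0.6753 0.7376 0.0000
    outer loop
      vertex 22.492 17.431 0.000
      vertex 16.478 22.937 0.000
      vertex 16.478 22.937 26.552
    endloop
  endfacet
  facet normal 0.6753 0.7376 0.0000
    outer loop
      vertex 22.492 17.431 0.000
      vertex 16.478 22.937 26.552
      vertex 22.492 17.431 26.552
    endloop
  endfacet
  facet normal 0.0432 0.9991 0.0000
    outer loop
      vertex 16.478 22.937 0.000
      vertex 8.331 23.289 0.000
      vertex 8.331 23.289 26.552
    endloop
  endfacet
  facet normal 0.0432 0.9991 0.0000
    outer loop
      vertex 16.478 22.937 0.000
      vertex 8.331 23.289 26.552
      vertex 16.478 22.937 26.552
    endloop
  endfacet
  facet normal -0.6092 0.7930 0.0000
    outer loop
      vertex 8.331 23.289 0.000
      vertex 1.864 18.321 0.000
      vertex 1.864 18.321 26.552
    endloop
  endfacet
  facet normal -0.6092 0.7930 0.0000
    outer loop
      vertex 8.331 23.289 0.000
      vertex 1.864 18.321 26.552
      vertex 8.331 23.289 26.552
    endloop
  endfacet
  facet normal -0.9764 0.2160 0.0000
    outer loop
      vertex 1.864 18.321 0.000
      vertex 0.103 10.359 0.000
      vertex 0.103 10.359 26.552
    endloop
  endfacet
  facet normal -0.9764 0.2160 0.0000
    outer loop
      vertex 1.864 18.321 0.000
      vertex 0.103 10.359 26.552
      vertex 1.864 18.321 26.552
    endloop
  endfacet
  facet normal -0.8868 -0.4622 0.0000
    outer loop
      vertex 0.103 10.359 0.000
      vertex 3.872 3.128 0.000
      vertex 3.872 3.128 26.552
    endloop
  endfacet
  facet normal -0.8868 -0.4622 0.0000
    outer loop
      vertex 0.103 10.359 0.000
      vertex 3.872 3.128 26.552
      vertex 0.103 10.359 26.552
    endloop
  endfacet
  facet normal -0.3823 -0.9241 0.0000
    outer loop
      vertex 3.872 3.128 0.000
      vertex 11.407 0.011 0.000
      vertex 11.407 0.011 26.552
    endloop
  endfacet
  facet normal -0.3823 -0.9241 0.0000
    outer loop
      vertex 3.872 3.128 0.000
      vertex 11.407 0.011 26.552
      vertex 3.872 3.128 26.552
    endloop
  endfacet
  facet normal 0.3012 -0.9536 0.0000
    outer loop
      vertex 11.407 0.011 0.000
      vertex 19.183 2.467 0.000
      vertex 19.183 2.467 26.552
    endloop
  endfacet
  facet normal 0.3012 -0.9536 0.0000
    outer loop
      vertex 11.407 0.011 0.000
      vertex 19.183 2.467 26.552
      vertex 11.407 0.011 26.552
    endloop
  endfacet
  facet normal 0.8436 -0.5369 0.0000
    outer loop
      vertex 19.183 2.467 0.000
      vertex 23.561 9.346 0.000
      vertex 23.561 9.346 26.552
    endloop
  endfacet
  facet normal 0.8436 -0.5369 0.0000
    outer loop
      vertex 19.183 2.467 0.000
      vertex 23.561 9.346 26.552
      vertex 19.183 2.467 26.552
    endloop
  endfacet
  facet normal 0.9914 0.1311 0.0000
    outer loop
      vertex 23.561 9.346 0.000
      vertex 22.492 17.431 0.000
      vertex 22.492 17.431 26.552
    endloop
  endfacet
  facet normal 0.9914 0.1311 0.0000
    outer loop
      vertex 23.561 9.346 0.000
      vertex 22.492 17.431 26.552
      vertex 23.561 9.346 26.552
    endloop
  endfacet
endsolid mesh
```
; perimeter-only toolpath
G21 ; units = mm
G90 ; absolute positioning
G28 ; home
; layer 1
G0 Z6.638
G0 X22.492 Y17.431
G1 X16.478 Y22.937
G1 X8.331 Y23.289
G1 X1.864 Y18.321
G1 X0.103 Y10.359
G1 X3.872 Y3.128
G1 X11.407 Y0.011
G1 X19.183 Y2.467
G1 X23.561 Y9.346
G1 X22.492 Y17.431
; layer 2
G0 Z13.276
G0 X22.492 Y17.431
G1 X16.478 Y22.937
G1 X8.331 Y23.289
G1 X1.864 Y18.321
G1 X0.103 Y10.359
G1 X3.872 Y3.128
G1 X11.407 Y0.011
G1 X19.183 Y2.467
G1 X23.561 Y9.346
G1 X22.492 Y17.431
; layer 3
G0 Z19.914
G0 X22.492 Y17.431
G1 X16.478 Y22.937
G1 X8.331 Y23.289
G1 X1.864 Y18.321
G1 X0.103 Y10.359
G1 X3.872 Y3.128
G1 X11.407 Y0.011
G1 X19.183 Y2.467
G1 X23.561 Y9.346
G1 X22.492 Y17.431
; layer 4
G0 Z26.552
G0 X22.492 Y17.431
G1 X16.478 Y22.937
G1 X8.331 Y23.289
G1 X1.864 Y18.321
G1 X0.103 Y10.359
G1 X3.872 Y3.128
G1 X11.407 Y0.011
G1 X19.183 Y2.467
G1 X23.561 Y9.346
G1 X22.492 Y17.431
M2 ; end

The solid is a regular 9-sided prism (a cylinder approximated with 9 flat sides), circumscribed radius ≈ 11.9 mm, height ≈ 26.6 mm. Slicing at Δz = 6.638 mm — 4 equal slices spanning the solid's height, so layer i sits at z = i·h/4 — gives 4 non-empty perimeters. Each is a 9-segment closed polygon; G0 lifts to the layer z and rapids to the start vertex, then G1 traces the edges.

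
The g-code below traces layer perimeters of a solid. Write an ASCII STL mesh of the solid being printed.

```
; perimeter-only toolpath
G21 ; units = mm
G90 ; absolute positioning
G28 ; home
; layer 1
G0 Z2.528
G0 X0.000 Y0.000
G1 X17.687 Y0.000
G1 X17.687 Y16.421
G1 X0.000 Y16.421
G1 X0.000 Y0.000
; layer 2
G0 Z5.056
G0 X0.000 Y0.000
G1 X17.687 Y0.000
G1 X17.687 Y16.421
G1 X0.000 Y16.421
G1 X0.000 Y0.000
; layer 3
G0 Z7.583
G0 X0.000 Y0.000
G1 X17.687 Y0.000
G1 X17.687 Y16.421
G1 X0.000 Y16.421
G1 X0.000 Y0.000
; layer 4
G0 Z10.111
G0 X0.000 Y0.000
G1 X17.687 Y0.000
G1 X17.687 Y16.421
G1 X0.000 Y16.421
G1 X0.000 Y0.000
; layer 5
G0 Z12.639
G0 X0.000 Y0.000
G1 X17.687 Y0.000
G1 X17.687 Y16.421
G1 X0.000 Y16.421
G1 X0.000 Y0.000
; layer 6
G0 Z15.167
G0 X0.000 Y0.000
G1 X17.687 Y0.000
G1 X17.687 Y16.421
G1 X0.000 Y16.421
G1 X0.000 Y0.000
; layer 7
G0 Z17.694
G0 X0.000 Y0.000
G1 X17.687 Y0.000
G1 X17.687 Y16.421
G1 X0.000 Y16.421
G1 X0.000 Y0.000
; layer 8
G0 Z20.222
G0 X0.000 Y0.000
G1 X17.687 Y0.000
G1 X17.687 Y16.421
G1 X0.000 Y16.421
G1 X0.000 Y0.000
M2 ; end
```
solid part
  facet normal 0.0000 0.0000 -1.0000
    outer loop
      vertex 17.687 16.421 0.000
      vertex 17.687 0.000 0.000
      vertex 0.000 0.000 0.000
    endloop
  endfacet
  facet normal 0.0000 0.0000 -1.0000
    outer loop
      vertex 0.000 16.421 0.000
      vertex 17.687 16.421 0.000
      vertex 0.000 0.000 0.000
    endloop
  endfacet
  facet normal 0.0000 0.0000 1.0000
    outer loop
      vertex 0.000 0.000 20.222
      vertex 17.687 0.000 20.222
      vertex 17.687 16.421 20.222
    endloop
  endfacet
  facet normal 0.0000 0.0000 1.0000
    outer loop
      vertex 0.000 0.000 20.222
      vertex 17.687 16.421 20.222
      vertex 0.000 16.421 20.222
    endloop
  endfacet
  facet normal 0.0000 -1.0000 0.0000
    outer loop
      vertex 0.000 0.000 0.000
      vertex 17.687 0.000 0.000
      vertex 17.687 0.000 20.222
    endloop
  endfacet
  facet normal 0.0000 -1.0000 0.0000
    outer loop
      vertex 0.000 0.000 0.000
      vertex 17.687 0.000 20.222
      vertex 0.000 0.000 20.222
    endloop
  endfacet
  facet normal 0.0000 1.0000 0.0000
    outer loop
      vertex 17.687 16.421 20.222
      vertex 17.687 16.421 0.000
      vertex 0.000 16.421 0.000
    endloop
  endfacet
  facet normal 0.0000 1.0000 0.0000
    outer loop
      vertex 0.000 16.421 20.222
      vertex 17.687 16.421 20.222
      vertex 0.000 16.421 0.000
    endloop
  endfacet
  facet normal -1.0000 0.0000 0.0000
    outer loop
      vertex 0.000 16.421 20.222
      vertex 0.000 16.421 0.000
      vertex 0.000 0.000 0.000
    endloop
  endfacet
  facet normal -1.0000 0.0000 0.0000
    outer loop
      vertex 0.000 0.000 20.222
      vertex 0.000 16.421 20.222
      vertex 0.000 0.000 0.000
    endloop
  endfacet
  facet normal 1.0000 0.0000 0.0000
    outer loop
      vertex 17.687 0.000 0.000
      vertex 17.687 16.421 0.000
      vertex 17.687 16.421 20.222
    endloop
  endfacet
  facet normal 1.0000 0.0000 0.0000
    outer loop
      vertex 17.687 0.000 0.000
      vertex 17.687 16.421 20.222
      vertex 17.687 0.000 20.222
    endloop
  endfacet
endsolid part

The G0 Z moves step by Δz≈2.528 mm. Every layer's G1 loop is the same polygon, so the solid is a straight extrusion of it from z=0 to z≈20.2. Closing with flat bottom and top caps and triangulating gives 12 facets — a rectangular box, roughly 17.7 × 16.4 mm footprint and 20.2 mm tall.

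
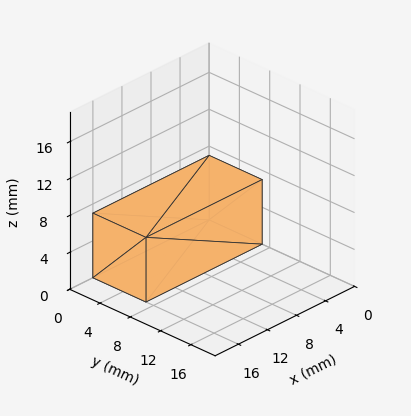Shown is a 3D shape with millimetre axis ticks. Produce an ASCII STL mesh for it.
Reading the render: the shape is a rectangular box, roughly 16 × 7 mm footprint and 7 mm tall (dimensions read to the nearest mm from the axis ticks). For the STL, each face is triangulated and given an outward normal.

solid part
  facet normal 0.0000 0.0000 -1.0000
    outer loop
      vertex 16.000 7.000 0.000
      vertex 16.000 0.000 0.000
      vertex 0.000 0.000 0.000
    endloop
  endfacet
  facet normal 0.0000 0.0000 -1.0000
    outer loop
      vertex 0.000 7.000 0.000
      vertex 16.000 7.000 0.000
      vertex 0.000 0.000 0.000
    endloop
  endfacet
  facet normal 0.0000 0.0000 1.0000
    outer loop
      vertex 0.000 0.000 7.000
      vertex 16.000 0.000 7.000
      vertex 16.000 7.000 7.000
    endloop
  endfacet
  facet normal 0.0000 0.0000 1.0000
    outer loop
      vertex 0.000 0.000 7.000
      vertex 16.000 7.000 7.000
      vertex 0.000 7.000 7.000
    endloop
  endfacet
  facet normal 0.0000 -1.0000 0.0000
    outer loop
      vertex 0.000 0.000 0.000
      vertex 16.000 0.000 0.000
      vertex 16.000 0.000 7.000
    endloop
  endfacet
  facet normal 0.0000 -1.0000 0.0000
    outer loop
      vertex 0.000 0.000 0.000
      vertex 16.000 0.000 7.000
      vertex 0.000 0.000 7.000
    endloop
  endfacet
  facet normal 0.0000 1.0000 0.0000
    outer loop
      vertex 16.000 7.000 7.000
      vertex 16.000 7.000 0.000
      vertex 0.000 7.000 0.000
    endloop
  endfacet
  facet normal 0.0000 1.0000 0.0000
    outer loop
      vertex 0.000 7.000 7.000
      vertex 16.000 7.000 7.000
      vertex 0.000 7.000 0.000
    endloop
  endfacet
  facet normal -1.0000 0.0000 0.0000
    outer loop
      vertex 0.000 7.000 7.000
      vertex 0.000 7.000 0.000
      vertex 0.000 0.000 0.000
    endloop
  endfacet
  facet normal -1.0000 0.0000 0.0000
    outer loop
      vertex 0.000 0.000 7.000
      vertex 0.000 7.000 7.000
      vertex 0.000 0.000 0.000
    endloop
  endfacet
  facet normal 1.0000 0.0000 0.0000
    outer loop
      vertex 16.000 0.000 0.000
      vertex 16.000 7.000 0.000
      vertex 16.000 7.000 7.000
    endloop
  endfacet
  facet normal 1.0000 0.0000 0.0000
    outer loop
      vertex 16.000 0.000 0.000
      vertex 16.000 7.000 7.000
      vertex 16.000 0.000 7.000
    endloop
  endfacet
endsolid part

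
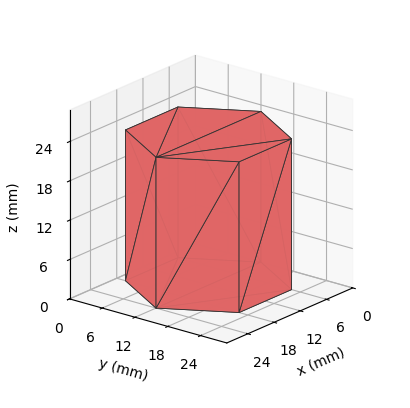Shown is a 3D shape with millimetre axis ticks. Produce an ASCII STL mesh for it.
Reading the render: the shape is a regular 6-sided prism (a cylinder approximated with 6 flat sides), circumscribed radius ≈ 12 mm, height ≈ 23 mm (dimensions read to the nearest mm from the axis ticks). For the STL, each face is triangulated and given an outward normal.

solid part
  facet normal 0.0000 0.0000 -1.0000
    outer loop
      vertex 6.0 22.4 0.0
      vertex 18.0 22.4 0.0
      vertex 24.0 12.0 0.0
    endloop
  endfacet
  facet normal 0.0000 0.0000 -1.0000
    outer loop
      vertex 0.0 12.0 0.0
      vertex 6.0 22.4 0.0
      vertex 24.0 12.0 0.0
    endloop
  endfacet
  facet normal 0.0000 0.0000 -1.0000
    outer loop
      vertex 6.0 1.6 0.0
      vertex 0.0 12.0 0.0
      vertex 24.0 12.0 0.0
    endloop
  endfacet
  facet normal 0.0000 0.0000 -1.0000
    outer loop
      vertex 18.0 1.6 0.0
      vertex 6.0 1.6 0.0
      vertex 24.0 12.0 0.0
    endloop
  endfacet
  facet normal 0.0000 0.0000 1.0000
    outer loop
      vertex 24.0 12.0 23.0
      vertex 18.0 22.4 23.0
      vertex 6.0 22.4 23.0
    endloop
  endfacet
  facet normal 0.0000 0.0000 1.0000
    outer loop
      vertex 24.0 12.0 23.0
      vertex 6.0 22.4 23.0
      vertex 0.0 12.0 23.0
    endloop
  endfacet
  facet normal 0.0000 0.0000 1.0000
    outer loop
      vertex 24.0 12.0 23.0
      vertex 0.0 12.0 23.0
      vertex 6.0 1.6 23.0
    endloop
  endfacet
  facet normal 0.0000 0.0000 1.0000
    outer loop
      vertex 24.0 12.0 23.0
      vertex 6.0 1.6 23.0
      vertex 18.0 1.6 23.0
    endloop
  endfacet
  facet normal 0.8662 0.4997 0.0000
    outer loop
      vertex 24.0 12.0 0.0
      vertex 18.0 22.4 0.0
      vertex 18.0 22.4 23.0
    endloop
  endfacet
  facet normal 0.8662 0.4997 0.0000
    outer loop
      vertex 24.0 12.0 0.0
      vertex 18.0 22.4 23.0
      vertex 24.0 12.0 23.0
    endloop
  endfacet
  facet normal 0.0000 1.0000 0.0000
    outer loop
      vertex 18.0 22.4 0.0
      vertex 6.0 22.4 0.0
      vertex 6.0 22.4 23.0
    endloop
  endfacet
  facet normal 0.0000 1.0000 0.0000
    outer loop
      vertex 18.0 22.4 0.0
      vertex 6.0 22.4 23.0
      vertex 18.0 22.4 23.0
    endloop
  endfacet
  facet normal -0.8662 0.4997 0.0000
    outer loop
      vertex 6.0 22.4 0.0
      vertex 0.0 12.0 0.0
      vertex 0.0 12.0 23.0
    endloop
  endfacet
  facet normal -0.8662 0.4997 0.0000
    outer loop
      vertex 6.0 22.4 0.0
      vertex 0.0 12.0 23.0
      vertex 6.0 22.4 23.0
    endloop
  endfacet
  facet normal -0.8662 -0.4997 0.0000
    outer loop
      vertex 0.0 12.0 0.0
      vertex 6.0 1.6 0.0
      vertex 6.0 1.6 23.0
    endloop
  endfacet
  facet normal -0.8662 -0.4997 0.0000
    outer loop
      vertex 0.0 12.0 0.0
      vertex 6.0 1.6 23.0
      vertex 0.0 12.0 23.0
    endloop
  endfacet
  facet normal 0.0000 -1.0000 0.0000
    outer loop
      vertex 6.0 1.6 0.0
      vertex 18.0 1.6 0.0
      vertex 18.0 1.6 23.0
    endloop
  endfacet
  facet normal 0.0000 -1.0000 0.0000
    outer loop
      vertex 6.0 1.6 0.0
      vertex 18.0 1.6 23.0
      vertex 6.0 1.6 23.0
    endloop
  endfacet
  facet normal 0.8662 -0.4997 0.0000
    outer loop
      vertex 18.0 1.6 0.0
      vertex 24.0 12.0 0.0
      vertex 24.0 12.0 23.0
    endloop
  endfacet
  facet normal 0.8662 -0.4997 0.0000
    outer loop
      vertex 18.0 1.6 0.0
      vertex 24.0 12.0 23.0
      vertex 18.0 1.6 23.0
    endloop
  endfacet
endsolid part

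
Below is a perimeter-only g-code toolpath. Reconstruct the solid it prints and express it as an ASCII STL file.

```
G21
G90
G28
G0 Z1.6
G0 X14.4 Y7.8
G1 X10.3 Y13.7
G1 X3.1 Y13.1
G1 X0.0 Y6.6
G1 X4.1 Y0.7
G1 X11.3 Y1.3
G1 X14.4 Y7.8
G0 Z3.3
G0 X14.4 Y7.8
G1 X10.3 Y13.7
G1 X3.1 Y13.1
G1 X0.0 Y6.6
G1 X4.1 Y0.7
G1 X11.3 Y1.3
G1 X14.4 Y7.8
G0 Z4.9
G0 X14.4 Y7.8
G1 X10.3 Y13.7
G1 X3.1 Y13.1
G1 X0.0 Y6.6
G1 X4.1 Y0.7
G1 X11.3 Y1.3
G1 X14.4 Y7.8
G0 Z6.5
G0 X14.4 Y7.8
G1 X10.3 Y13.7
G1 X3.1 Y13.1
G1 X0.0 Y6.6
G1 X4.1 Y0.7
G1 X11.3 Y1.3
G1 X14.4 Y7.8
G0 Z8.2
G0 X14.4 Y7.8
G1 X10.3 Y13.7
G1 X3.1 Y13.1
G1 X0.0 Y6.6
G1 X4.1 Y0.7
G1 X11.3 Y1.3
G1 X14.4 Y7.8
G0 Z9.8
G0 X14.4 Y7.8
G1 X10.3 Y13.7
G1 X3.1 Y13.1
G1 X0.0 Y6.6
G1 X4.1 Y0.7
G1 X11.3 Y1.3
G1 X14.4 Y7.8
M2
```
solid part
  facet normal 0.0000 0.0000 -1.0000
    outer loop
      vertex 3.1 13.1 0.0
      vertex 10.3 13.7 0.0
      vertex 14.4 7.8 0.0
    endloop
  endfacet
  facet normal 0.0000 0.0000 -1.0000
    outer loop
      vertex 0.0 6.6 0.0
      vertex 3.1 13.1 0.0
      vertex 14.4 7.8 0.0
    endloop
  endfacet
  facet normal 0.0000 0.0000 -1.0000
    outer loop
      vertex 4.1 0.7 0.0
      vertex 0.0 6.6 0.0
      vertex 14.4 7.8 0.0
    endloop
  endfacet
  facet normal 0.0000 0.0000 -1.0000
    outer loop
      vertex 11.3 1.3 0.0
      vertex 4.1 0.7 0.0
      vertex 14.4 7.8 0.0
    endloop
  endfacet
  facet normal 0.0000 0.0000 1.0000
    outer loop
      vertex 14.4 7.8 9.8
      vertex 10.3 13.7 9.8
      vertex 3.1 13.1 9.8
    endloop
  endfacet
  facet normal 0.0000 0.0000 1.0000
    outer loop
      vertex 14.4 7.8 9.8
      vertex 3.1 13.1 9.8
      vertex 0.0 6.6 9.8
    endloop
  endfacet
  facet normal 0.0000 0.0000 1.0000
    outer loop
      vertex 14.4 7.8 9.8
      vertex 0.0 6.6 9.8
      vertex 4.1 0.7 9.8
    endloop
  endfacet
  facet normal 0.0000 0.0000 1.0000
    outer loop
      vertex 14.4 7.8 9.8
      vertex 4.1 0.7 9.8
      vertex 11.3 1.3 9.8
    endloop
  endfacet
  facet normal 0.8212 0.5707 0.0000
    outer loop
      vertex 14.4 7.8 0.0
      vertex 10.3 13.7 0.0
      vertex 10.3 13.7 9.8
    endloop
  endfacet
  facet normal 0.8212 0.5707 0.0000
    outer loop
      vertex 14.4 7.8 0.0
      vertex 10.3 13.7 9.8
      vertex 14.4 7.8 9.8
    endloop
  endfacet
  facet normal -0.0830 0.9965 0.0000
    outer loop
      vertex 10.3 13.7 0.0
      vertex 3.1 13.1 0.0
      vertex 3.1 13.1 9.8
    endloop
  endfacet
  facet normal -0.0830 0.9965 0.0000
    outer loop
      vertex 10.3 13.7 0.0
      vertex 3.1 13.1 9.8
      vertex 10.3 13.7 9.8
    endloop
  endfacet
  facet normal -0.9026 0.4305 0.0000
    outer loop
      vertex 3.1 13.1 0.0
      vertex 0.0 6.6 0.0
      vertex 0.0 6.6 9.8
    endloop
  endfacet
  facet normal -0.9026 0.4305 0.0000
    outer loop
      vertex 3.1 13.1 0.0
      vertex 0.0 6.6 9.8
      vertex 3.1 13.1 9.8
    endloop
  endfacet
  facet normal -0.8212 -0.5707 0.0000
    outer loop
      vertex 0.0 6.6 0.0
      vertex 4.1 0.7 0.0
      vertex 4.1 0.7 9.8
    endloop
  endfacet
  facet normal -0.8212 -0.5707 0.0000
    outer loop
      vertex 0.0 6.6 0.0
      vertex 4.1 0.7 9.8
      vertex 0.0 6.6 9.8
    endloop
  endfacet
  facet normal 0.0830 -0.9965 0.0000
    outer loop
      vertex 4.1 0.7 0.0
      vertex 11.3 1.3 0.0
      vertex 11.3 1.3 9.8
    endloop
  endfacet
  facet normal 0.0830 -0.9965 0.0000
    outer loop
      vertex 4.1 0.7 0.0
      vertex 11.3 1.3 9.8
      vertex 4.1 0.7 9.8
    endloop
  endfacet
  facet normal 0.9026 -0.4305 0.0000
    outer loop
      vertex 11.3 1.3 0.0
      vertex 14.4 7.8 0.0
      vertex 14.4 7.8 9.8
    endloop
  endfacet
  facet normal 0.9026 -0.4305 0.0000
    outer loop
      vertex 11.3 1.3 0.0
      vertex 14.4 7.8 9.8
      vertex 11.3 1.3 9.8
    endloop
  endfacet
endsolid part

The G0 Z moves step by Δz≈1.6 mm. Every layer's G1 loop is the same polygon, so the solid is a straight extrusion of it from z=0 to z≈9.8. Closing with flat bottom and top caps and triangulating gives 20 facets — a regular 6-sided prism (a cylinder approximated with 6 flat sides), circumscribed radius ≈ 7.2 mm, height ≈ 9.8 mm.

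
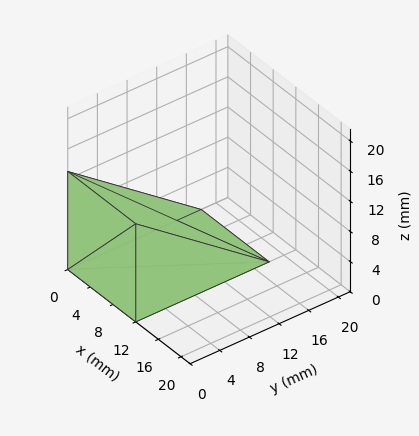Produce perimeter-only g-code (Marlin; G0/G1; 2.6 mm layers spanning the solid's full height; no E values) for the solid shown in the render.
Reading the render: the shape is a wedge (ramp): 12 × 18 mm base, rising to 13 mm along the y=0 edge and sloping linearly to z=0 at y=18 (dimensions read to the nearest mm from the axis ticks). For the g-code, the solid's height is divided into equal slices at the stated Δz and each level perimeter traced with G1 moves after a G0 lift.

; perimeter-only toolpath
G21 ; units = mm
G90 ; absolute positioning
G28 ; home
; layer 1
G0 Z2.6
G0 X0.0 Y0.0
G1 X12.0 Y0.0
G1 X12.0 Y14.4
G1 X0.0 Y14.4
G1 X0.0 Y0.0
; layer 2
G0 Z5.2
G0 X0.0 Y0.0
G1 X12.0 Y0.0
G1 X12.0 Y10.8
G1 X0.0 Y10.8
G1 X0.0 Y0.0
; layer 3
G0 Z7.8
G0 X0.0 Y0.0
G1 X12.0 Y0.0
G1 X12.0 Y7.2
G1 X0.0 Y7.2
G1 X0.0 Y0.0
; layer 4
G0 Z10.4
G0 X0.0 Y0.0
G1 X12.0 Y0.0
G1 X12.0 Y3.6
G1 X0.0 Y3.6
G1 X0.0 Y0.0
M2 ; end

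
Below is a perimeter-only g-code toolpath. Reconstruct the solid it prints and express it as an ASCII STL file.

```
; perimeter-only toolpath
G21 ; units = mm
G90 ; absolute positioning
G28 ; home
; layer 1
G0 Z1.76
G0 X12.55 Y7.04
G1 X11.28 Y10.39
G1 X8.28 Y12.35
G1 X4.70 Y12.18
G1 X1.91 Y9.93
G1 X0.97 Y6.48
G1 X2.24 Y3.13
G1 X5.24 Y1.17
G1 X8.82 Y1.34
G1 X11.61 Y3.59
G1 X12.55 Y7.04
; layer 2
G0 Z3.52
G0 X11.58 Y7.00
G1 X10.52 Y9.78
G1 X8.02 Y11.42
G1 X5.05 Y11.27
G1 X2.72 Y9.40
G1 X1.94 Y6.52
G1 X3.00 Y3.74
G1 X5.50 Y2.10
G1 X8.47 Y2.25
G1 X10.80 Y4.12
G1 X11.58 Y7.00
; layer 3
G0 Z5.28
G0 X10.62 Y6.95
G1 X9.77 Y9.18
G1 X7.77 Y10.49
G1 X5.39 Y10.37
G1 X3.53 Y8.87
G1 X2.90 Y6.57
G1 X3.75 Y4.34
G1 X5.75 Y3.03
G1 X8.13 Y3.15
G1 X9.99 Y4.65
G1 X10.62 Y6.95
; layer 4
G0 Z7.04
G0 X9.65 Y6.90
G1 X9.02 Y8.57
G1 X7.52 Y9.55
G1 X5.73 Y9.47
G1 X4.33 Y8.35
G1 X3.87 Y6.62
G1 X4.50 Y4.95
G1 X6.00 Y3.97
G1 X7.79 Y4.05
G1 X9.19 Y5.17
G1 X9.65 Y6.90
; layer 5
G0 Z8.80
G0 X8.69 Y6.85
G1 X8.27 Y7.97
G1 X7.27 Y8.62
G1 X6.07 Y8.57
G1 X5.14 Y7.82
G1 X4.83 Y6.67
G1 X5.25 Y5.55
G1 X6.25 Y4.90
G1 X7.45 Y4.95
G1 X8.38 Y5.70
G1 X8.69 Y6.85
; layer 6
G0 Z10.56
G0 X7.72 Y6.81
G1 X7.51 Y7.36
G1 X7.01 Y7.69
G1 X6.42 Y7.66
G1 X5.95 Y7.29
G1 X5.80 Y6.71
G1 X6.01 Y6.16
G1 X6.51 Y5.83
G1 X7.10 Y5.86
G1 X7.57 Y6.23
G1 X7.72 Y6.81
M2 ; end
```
solid part
  facet normal 0.0000 0.0000 -1.0000
    outer loop
      vertex 8.53 13.28 0.00
      vertex 12.03 10.99 0.00
      vertex 13.51 7.09 0.00
    endloop
  endfacet
  facet normal 0.0000 0.0000 -1.0000
    outer loop
      vertex 4.36 13.08 0.00
      vertex 8.53 13.28 0.00
      vertex 13.51 7.09 0.00
    endloop
  endfacet
  facet normal 0.0000 0.0000 -1.0000
    outer loop
      vertex 1.10 10.46 0.00
      vertex 4.36 13.08 0.00
      vertex 13.51 7.09 0.00
    endloop
  endfacet
  facet normal 0.0000 0.0000 -1.0000
    outer loop
      vertex 0.01 6.43 0.00
      vertex 1.10 10.46 0.00
      vertex 13.51 7.09 0.00
    endloop
  endfacet
  facet normal 0.0000 0.0000 -1.0000
    outer loop
      vertex 1.49 2.53 0.00
      vertex 0.01 6.43 0.00
      vertex 13.51 7.09 0.00
    endloop
  endfacet
  facet normal 0.0000 0.0000 -1.0000
    outer loop
      vertex 4.99 0.24 0.00
      vertex 1.49 2.53 0.00
      vertex 13.51 7.09 0.00
    endloop
  endfacet
  facet normal 0.0000 0.0000 -1.0000
    outer loop
      vertex 9.16 0.44 0.00
      vertex 4.99 0.24 0.00
      vertex 13.51 7.09 0.00
    endloop
  endfacet
  facet normal 0.0000 0.0000 -1.0000
    outer loop
      vertex 12.42 3.06 0.00
      vertex 9.16 0.44 0.00
      vertex 13.51 7.09 0.00
    endloop
  endfacet
  facet normal 0.8289 0.3146 0.4626
    outer loop
      vertex 13.51 7.09 0.00
      vertex 12.03 10.99 0.00
      vertex 6.76 6.76 12.32
    endloop
  endfacet
  facet normal 0.4855 0.7420 0.4624
    outer loop
      vertex 12.03 10.99 0.00
      vertex 8.53 13.28 0.00
      vertex 6.76 6.76 12.32
    endloop
  endfacet
  facet normal -0.0425 0.8856 0.4626
    outer loop
      vertex 8.53 13.28 0.00
      vertex 4.36 13.08 0.00
      vertex 6.76 6.76 12.32
    endloop
  endfacet
  facet normal -0.5554 0.6910 0.4627
    outer loop
      vertex 4.36 13.08 0.00
      vertex 1.10 10.46 0.00
      vertex 6.76 6.76 12.32
    endloop
  endfacet
  facet normal -0.8558 0.2315 0.4627
    outer loop
      vertex 1.10 10.46 0.00
      vertex 0.01 6.43 0.00
      vertex 6.76 6.76 12.32
    endloop
  endfacet
  facet normal -0.8289 -0.3146 0.4626
    outer loop
      vertex 0.01 6.43 0.00
      vertex 1.49 2.53 0.00
      vertex 6.76 6.76 12.32
    endloop
  endfacet
  facet normal -0.4855 -0.7420 0.4624
    outer loop
      vertex 1.49 2.53 0.00
      vertex 4.99 0.24 0.00
      vertex 6.76 6.76 12.32
    endloop
  endfacet
  facet normal 0.0425 -0.8856 0.4626
    outer loop
      vertex 4.99 0.24 0.00
      vertex 9.16 0.44 0.00
      vertex 6.76 6.76 12.32
    endloop
  endfacet
  facet normal 0.5554 -0.6910 0.4627
    outer loop
      vertex 9.16 0.44 0.00
      vertex 12.42 3.06 0.00
      vertex 6.76 6.76 12.32
    endloop
  endfacet
  facet normal 0.8558 -0.2315 0.4627
    outer loop
      vertex 12.42 3.06 0.00
      vertex 13.51 7.09 0.00
      vertex 6.76 6.76 12.32
    endloop
  endfacet
endsolid part

The G0 Z moves step by Δz≈1.76 mm. The G1 loops shrink linearly with z, so the solid tapers from its base footprint up to z≈12.3. Closing with a flat bottom cap and the tapered top and triangulating gives 18 facets — a regular 10-sided pyramid, base circumscribed radius ≈ 6.76 mm, apex at z ≈ 12.3 mm.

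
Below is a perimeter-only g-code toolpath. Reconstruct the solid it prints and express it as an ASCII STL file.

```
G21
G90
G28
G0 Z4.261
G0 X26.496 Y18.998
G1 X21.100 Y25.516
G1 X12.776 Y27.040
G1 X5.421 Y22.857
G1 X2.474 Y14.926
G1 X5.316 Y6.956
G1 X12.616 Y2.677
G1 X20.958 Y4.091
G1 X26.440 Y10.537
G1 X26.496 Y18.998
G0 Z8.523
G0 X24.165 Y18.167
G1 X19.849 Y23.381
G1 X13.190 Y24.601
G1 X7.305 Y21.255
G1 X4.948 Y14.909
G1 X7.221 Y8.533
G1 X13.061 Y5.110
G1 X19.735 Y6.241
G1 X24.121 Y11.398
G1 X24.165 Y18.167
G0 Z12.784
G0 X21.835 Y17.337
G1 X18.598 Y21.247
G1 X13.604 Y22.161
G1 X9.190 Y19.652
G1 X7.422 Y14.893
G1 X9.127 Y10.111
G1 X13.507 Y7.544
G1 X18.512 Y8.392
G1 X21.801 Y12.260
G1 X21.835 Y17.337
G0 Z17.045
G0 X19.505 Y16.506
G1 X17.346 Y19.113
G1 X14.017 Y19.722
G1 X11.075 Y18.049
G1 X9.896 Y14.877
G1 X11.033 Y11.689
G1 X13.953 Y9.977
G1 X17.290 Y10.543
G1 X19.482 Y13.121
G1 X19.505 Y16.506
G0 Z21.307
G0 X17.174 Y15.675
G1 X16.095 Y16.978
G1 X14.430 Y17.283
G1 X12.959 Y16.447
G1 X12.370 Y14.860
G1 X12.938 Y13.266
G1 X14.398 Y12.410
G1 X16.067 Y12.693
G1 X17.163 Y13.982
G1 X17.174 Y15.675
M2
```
solid part
  facet normal 0.0000 0.0000 -1.0000
    outer loop
      vertex 12.363 29.479 0.000
      vertex 22.351 27.650 0.000
      vertex 28.826 19.829 0.000
    endloop
  endfacet
  facet normal 0.0000 0.0000 -1.0000
    outer loop
      vertex 3.536 24.460 0.000
      vertex 12.363 29.479 0.000
      vertex 28.826 19.829 0.000
    endloop
  endfacet
  facet normal 0.0000 0.0000 -1.0000
    outer loop
      vertex 0.000 14.942 0.000
      vertex 3.536 24.460 0.000
      vertex 28.826 19.829 0.000
    endloop
  endfacet
  facet normal 0.0000 0.0000 -1.0000
    outer loop
      vertex 3.410 5.378 0.000
      vertex 0.000 14.942 0.000
      vertex 28.826 19.829 0.000
    endloop
  endfacet
  facet normal 0.0000 0.0000 -1.0000
    outer loop
      vertex 12.170 0.243 0.000
      vertex 3.410 5.378 0.000
      vertex 28.826 19.829 0.000
    endloop
  endfacet
  facet normal 0.0000 0.0000 -1.0000
    outer loop
      vertex 22.181 1.940 0.000
      vertex 12.170 0.243 0.000
      vertex 28.826 19.829 0.000
    endloop
  endfacet
  facet normal 0.0000 0.0000 -1.0000
    outer loop
      vertex 28.759 9.675 0.000
      vertex 22.181 1.940 0.000
      vertex 28.826 19.829 0.000
    endloop
  endfacet
  facet normal 0.6762 0.5598 0.4789
    outer loop
      vertex 28.826 19.829 0.000
      vertex 22.351 27.650 0.000
      vertex 14.844 14.844 25.568
    endloop
  endfacet
  facet normal 0.1581 0.8635 0.4789
    outer loop
      vertex 22.351 27.650 0.000
      vertex 12.363 29.479 0.000
      vertex 14.844 14.844 25.568
    endloop
  endfacet
  facet normal -0.4339 0.7631 0.4789
    outer loop
      vertex 12.363 29.479 0.000
      vertex 3.536 24.460 0.000
      vertex 14.844 14.844 25.568
    endloop
  endfacet
  facet normal -0.8229 0.3057 0.4789
    outer loop
      vertex 3.536 24.460 0.000
      vertex 0.000 14.942 0.000
      vertex 14.844 14.844 25.568
    endloop
  endfacet
  facet normal -0.8269 -0.2948 0.4789
    outer loop
      vertex 0.000 14.942 0.000
      vertex 3.410 5.378 0.000
      vertex 14.844 14.844 25.568
    endloop
  endfacet
  facet normal -0.4439 -0.7573 0.4789
    outer loop
      vertex 3.410 5.378 0.000
      vertex 12.170 0.243 0.000
      vertex 14.844 14.844 25.568
    endloop
  endfacet
  facet normal 0.1467 -0.8655 0.4789
    outer loop
      vertex 12.170 0.243 0.000
      vertex 22.181 1.940 0.000
      vertex 14.844 14.844 25.568
    endloop
  endfacet
  facet normal 0.6687 -0.5687 0.4789
    outer loop
      vertex 22.181 1.940 0.000
      vertex 28.759 9.675 0.000
      vertex 14.844 14.844 25.568
    endloop
  endfacet
  facet normal 0.8778 -0.0058 0.4789
    outer loop
      vertex 28.759 9.675 0.000
      vertex 28.826 19.829 0.000
      vertex 14.844 14.844 25.568
    endloop
  endfacet
endsolid part

The G0 Z moves step by Δz≈4.261 mm. The G1 loops shrink linearly with z, so the solid tapers from its base footprint up to z≈25.6. Closing with a flat bottom cap and the tapered top and triangulating gives 16 facets — a regular 9-sided pyramid, base circumscribed radius ≈ 14.8 mm, apex at z ≈ 25.6 mm.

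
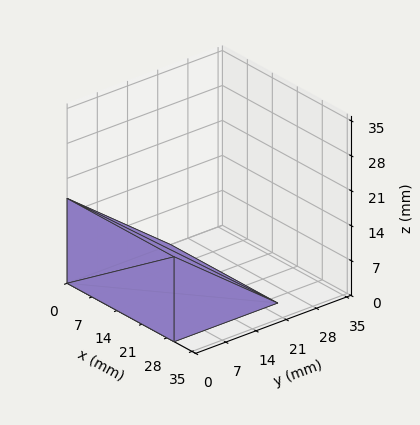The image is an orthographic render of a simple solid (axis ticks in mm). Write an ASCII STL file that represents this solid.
Reading the render: the shape is a wedge (ramp): 30 × 24 mm base, rising to 17 mm along the y=0 edge and sloping linearly to z=0 at y=24 (dimensions read to the nearest mm from the axis ticks). For the STL, each face is triangulated and given an outward normal.

solid part
  facet normal 0.0000 0.0000 -1.0000
    outer loop
      vertex 30.000 24.000 0.000
      vertex 30.000 0.000 0.000
      vertex 0.000 0.000 0.000
    endloop
  endfacet
  facet normal 0.0000 0.0000 -1.0000
    outer loop
      vertex 0.000 24.000 0.000
      vertex 30.000 24.000 0.000
      vertex 0.000 0.000 0.000
    endloop
  endfacet
  facet normal 0.0000 -1.0000 0.0000
    outer loop
      vertex 0.000 0.000 0.000
      vertex 30.000 0.000 0.000
      vertex 30.000 0.000 17.000
    endloop
  endfacet
  facet normal 0.0000 -1.0000 0.0000
    outer loop
      vertex 0.000 0.000 0.000
      vertex 30.000 0.000 17.000
      vertex 0.000 0.000 17.000
    endloop
  endfacet
  facet normal 0.0000 0.5780 0.8160
    outer loop
      vertex 0.000 0.000 17.000
      vertex 30.000 0.000 17.000
      vertex 30.000 24.000 0.000
    endloop
  endfacet
  facet normal 0.0000 0.5780 0.8160
    outer loop
      vertex 0.000 0.000 17.000
      vertex 30.000 24.000 0.000
      vertex 0.000 24.000 0.000
    endloop
  endfacet
  facet normal -1.0000 0.0000 0.0000
    outer loop
      vertex 0.000 0.000 17.000
      vertex 0.000 24.000 0.000
      vertex 0.000 0.000 0.000
    endloop
  endfacet
  facet normal 1.0000 0.0000 0.0000
    outer loop
      vertex 30.000 0.000 0.000
      vertex 30.000 24.000 0.000
      vertex 30.000 0.000 17.000
    endloop
  endfacet
endsolid part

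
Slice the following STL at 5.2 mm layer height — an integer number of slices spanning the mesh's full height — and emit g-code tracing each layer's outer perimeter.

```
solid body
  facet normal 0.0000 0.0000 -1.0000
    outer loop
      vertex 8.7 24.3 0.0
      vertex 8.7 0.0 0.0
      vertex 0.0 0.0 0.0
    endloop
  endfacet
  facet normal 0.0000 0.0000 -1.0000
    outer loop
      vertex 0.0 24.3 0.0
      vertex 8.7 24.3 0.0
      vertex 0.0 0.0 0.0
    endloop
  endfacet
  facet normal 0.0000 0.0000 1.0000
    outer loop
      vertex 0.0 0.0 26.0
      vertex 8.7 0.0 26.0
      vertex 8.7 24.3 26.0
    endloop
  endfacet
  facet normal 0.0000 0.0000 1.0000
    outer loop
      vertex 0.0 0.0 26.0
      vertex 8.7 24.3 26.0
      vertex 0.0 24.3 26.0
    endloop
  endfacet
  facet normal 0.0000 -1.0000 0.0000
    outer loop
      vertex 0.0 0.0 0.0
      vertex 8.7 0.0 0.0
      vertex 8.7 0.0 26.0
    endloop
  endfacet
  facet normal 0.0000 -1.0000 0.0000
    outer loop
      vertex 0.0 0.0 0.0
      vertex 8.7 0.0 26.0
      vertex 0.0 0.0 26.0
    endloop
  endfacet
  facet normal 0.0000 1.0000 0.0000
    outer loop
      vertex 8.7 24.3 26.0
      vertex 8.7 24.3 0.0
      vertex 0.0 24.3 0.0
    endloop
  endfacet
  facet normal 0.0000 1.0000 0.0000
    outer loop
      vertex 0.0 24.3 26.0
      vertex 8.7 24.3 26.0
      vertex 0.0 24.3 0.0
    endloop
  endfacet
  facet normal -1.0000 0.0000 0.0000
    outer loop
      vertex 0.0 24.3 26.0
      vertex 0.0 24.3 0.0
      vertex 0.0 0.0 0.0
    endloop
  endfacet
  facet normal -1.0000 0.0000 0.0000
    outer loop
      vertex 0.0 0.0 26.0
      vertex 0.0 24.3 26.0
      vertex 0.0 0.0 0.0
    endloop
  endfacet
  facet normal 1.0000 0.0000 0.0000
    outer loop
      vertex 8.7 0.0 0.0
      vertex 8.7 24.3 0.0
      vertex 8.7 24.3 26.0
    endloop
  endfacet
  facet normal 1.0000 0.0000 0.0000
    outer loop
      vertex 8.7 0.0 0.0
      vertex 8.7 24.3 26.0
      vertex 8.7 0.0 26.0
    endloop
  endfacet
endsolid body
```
; perimeter-only toolpath
G21 ; units = mm
G90 ; absolute positioning
G28 ; home
; layer 1
G0 Z5.2
G0 X0.0 Y0.0
G1 X8.7 Y0.0
G1 X8.7 Y24.3
G1 X0.0 Y24.3
G1 X0.0 Y0.0
; layer 2
G0 Z10.4
G0 X0.0 Y0.0
G1 X8.7 Y0.0
G1 X8.7 Y24.3
G1 X0.0 Y24.3
G1 X0.0 Y0.0
; layer 3
G0 Z15.6
G0 X0.0 Y0.0
G1 X8.7 Y0.0
G1 X8.7 Y24.3
G1 X0.0 Y24.3
G1 X0.0 Y0.0
; layer 4
G0 Z20.8
G0 X0.0 Y0.0
G1 X8.7 Y0.0
G1 X8.7 Y24.3
G1 X0.0 Y24.3
G1 X0.0 Y0.0
; layer 5
G0 Z26.0
G0 X0.0 Y0.0
G1 X8.7 Y0.0
G1 X8.7 Y24.3
G1 X0.0 Y24.3
G1 X0.0 Y0.0
M2 ; end

The solid is a rectangular box, roughly 8.7 × 24.3 mm footprint and 26 mm tall. Slicing at Δz = 5.2 mm — 5 equal slices spanning the solid's height, so layer i sits at z = i·h/5 — gives 5 non-empty perimeters. Each is a 4-segment closed polygon; G0 lifts to the layer z and rapids to the start vertex, then G1 traces the edges.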